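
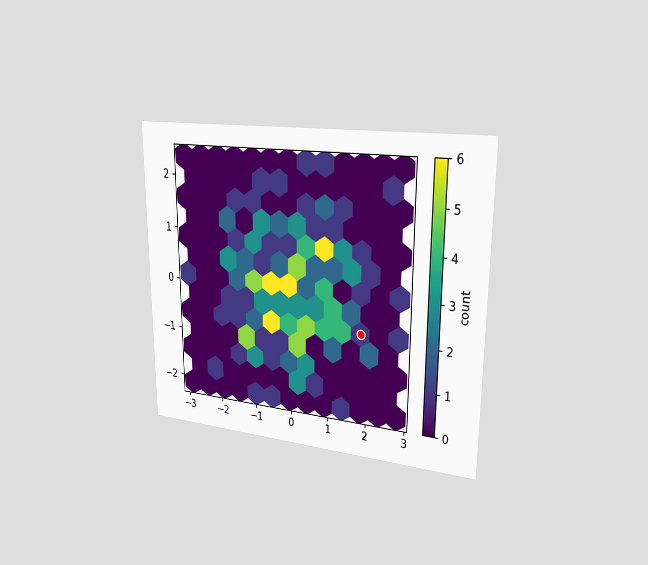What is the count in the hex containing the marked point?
The chart is viewed slightly from the right. The marked hex reads 1 on the colorbar.

1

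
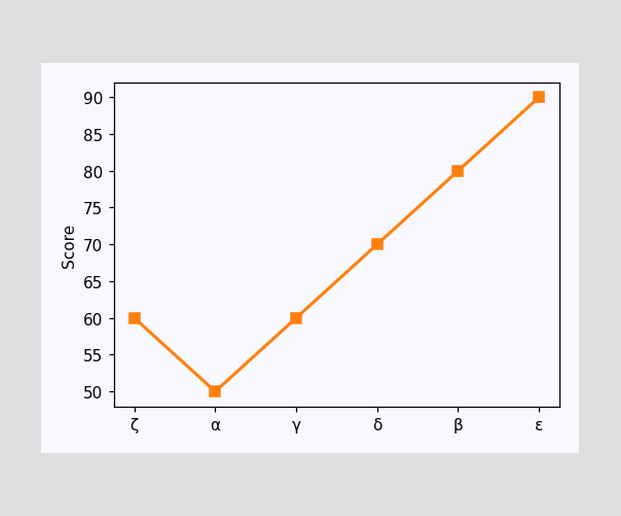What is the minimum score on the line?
50

The lowest point is at α, and reading across to the y-axis gives 50.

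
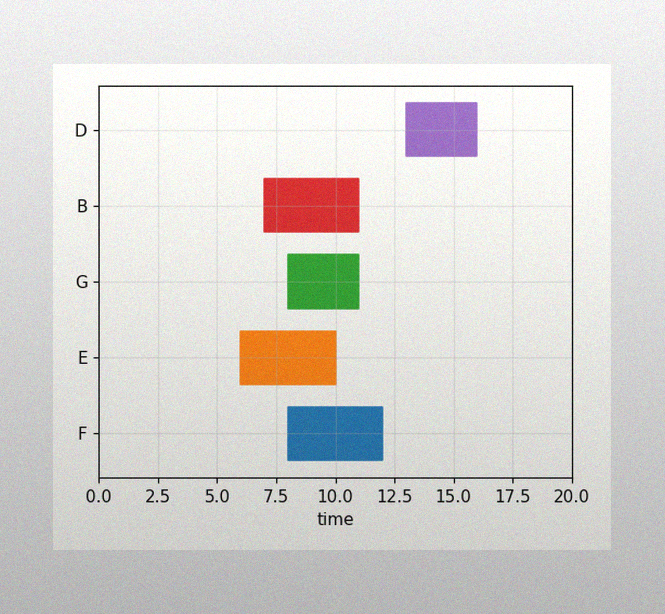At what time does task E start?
6

The image has some photo noise and uneven lighting. The E bar begins at t=6.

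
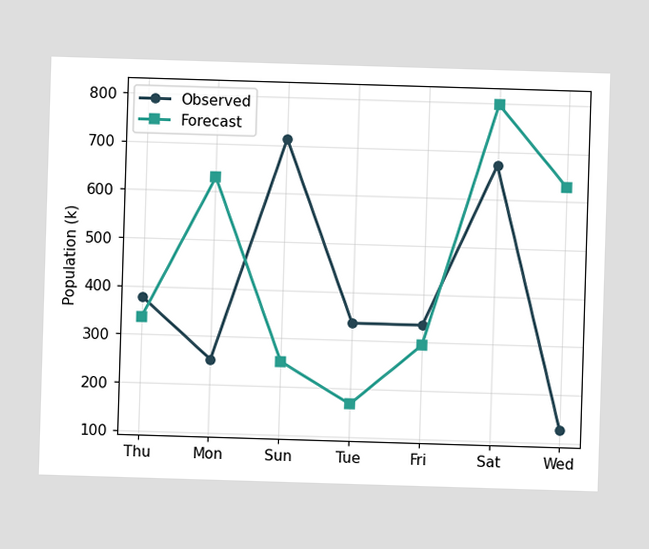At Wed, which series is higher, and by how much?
Forecast, by 504k

At Wed, Forecast sits above the other line by 504k.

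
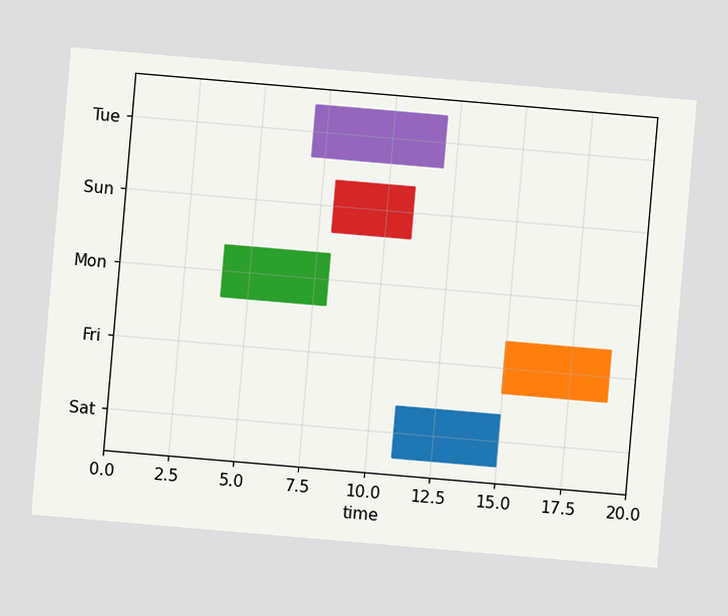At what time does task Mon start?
4

The chart is tilted about 5° clockwise. The Mon bar begins at t=4.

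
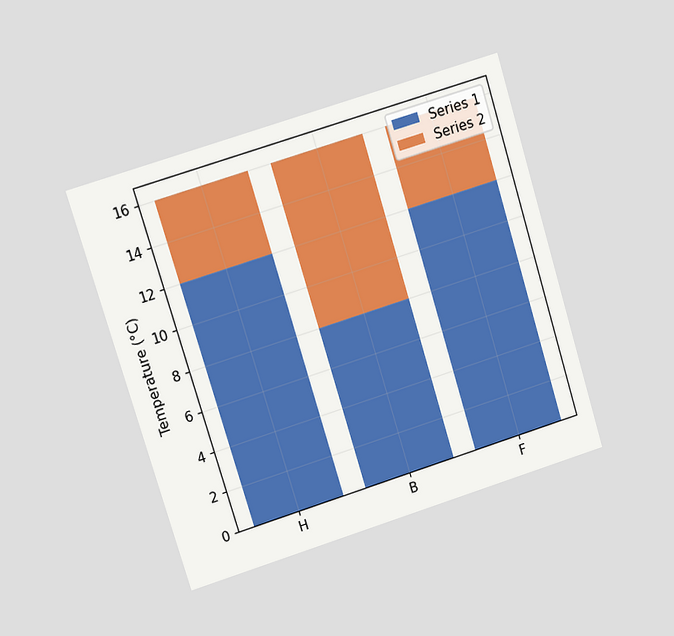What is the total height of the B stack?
16°C

The chart is tilted about 17° counter-clockwise and viewed at a slight angle. The B stack's top reaches 16°C on the y-axis.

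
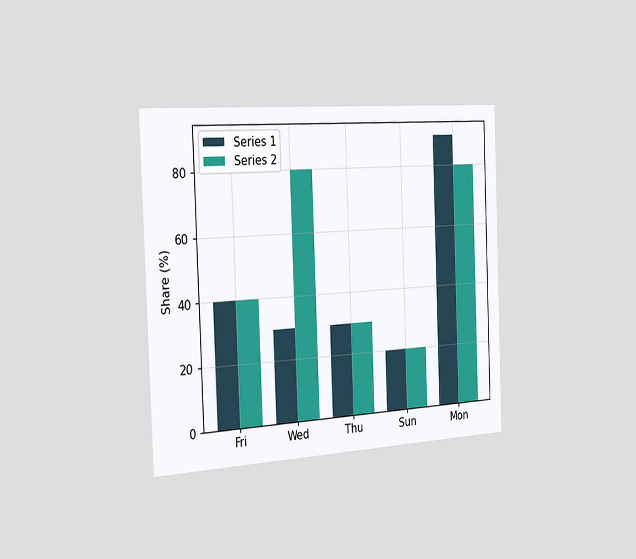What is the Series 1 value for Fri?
40%

The chart is tilted about 2° counter-clockwise and viewed slightly from the left. The Series 1 bar at Fri reaches 40% on the y-axis.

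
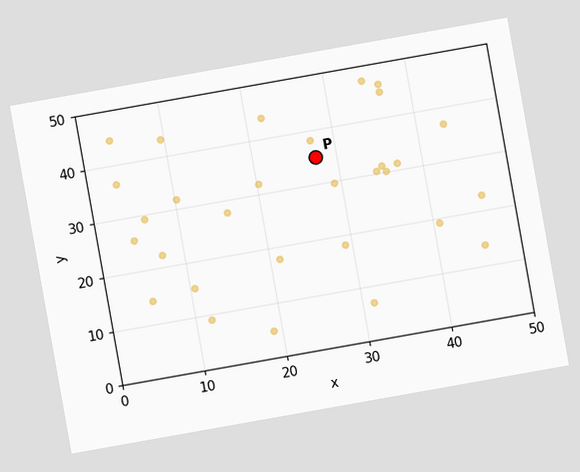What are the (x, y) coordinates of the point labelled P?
The chart is tilted about 10° counter-clockwise. Following the gridlines from P to each axis, P sits at (27.5, 35).

(27.5, 35)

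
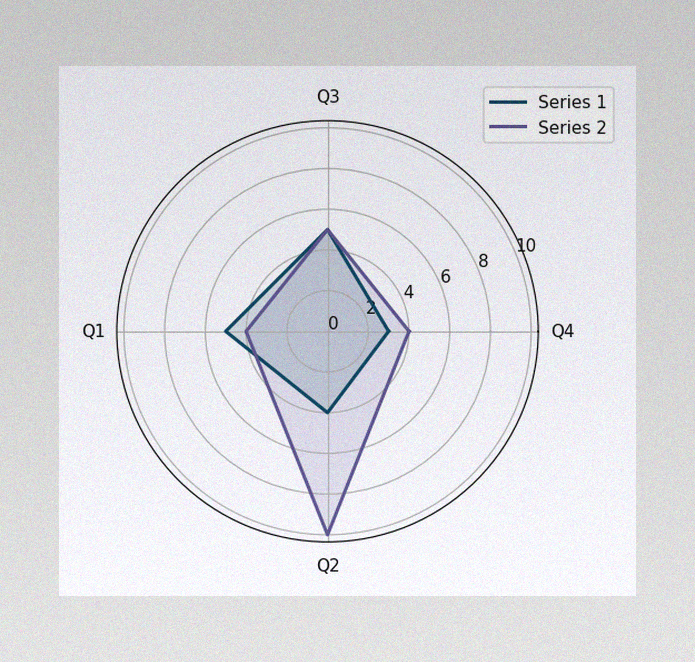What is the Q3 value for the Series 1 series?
The image has some photo noise and uneven lighting. On the Q3 axis, Series 1 reaches 5.

5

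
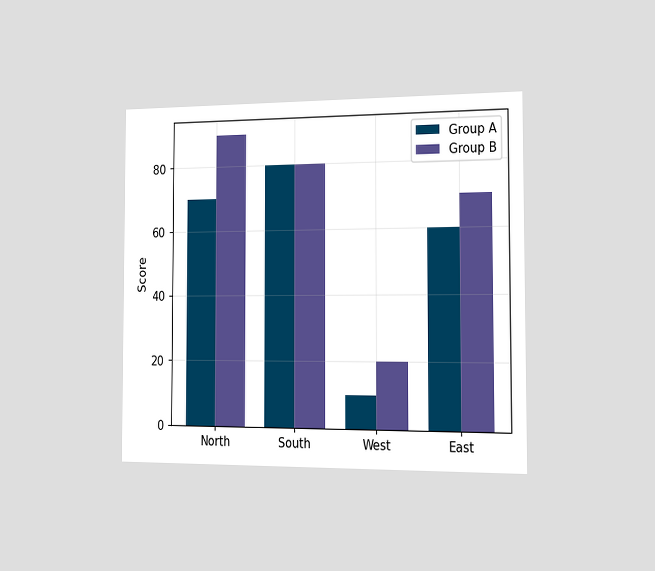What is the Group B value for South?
The chart is viewed slightly from the right. The Group B bar at South reaches 80 on the y-axis.

80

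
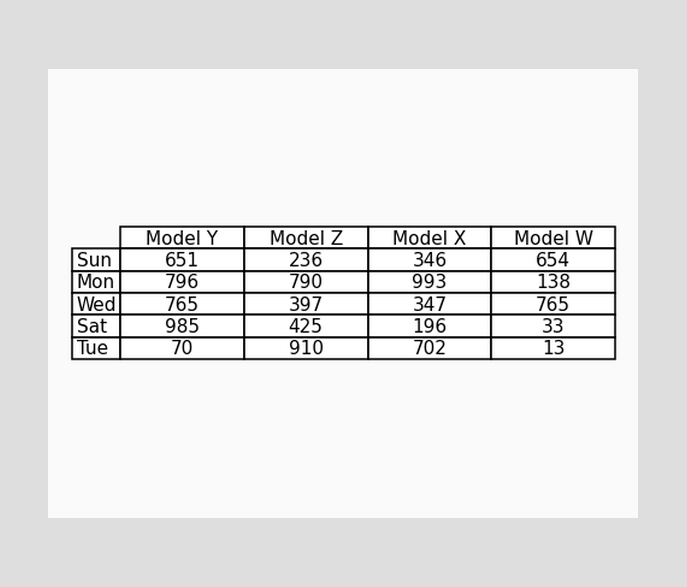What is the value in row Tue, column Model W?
The (Tue, Model W) cell reads 13.

13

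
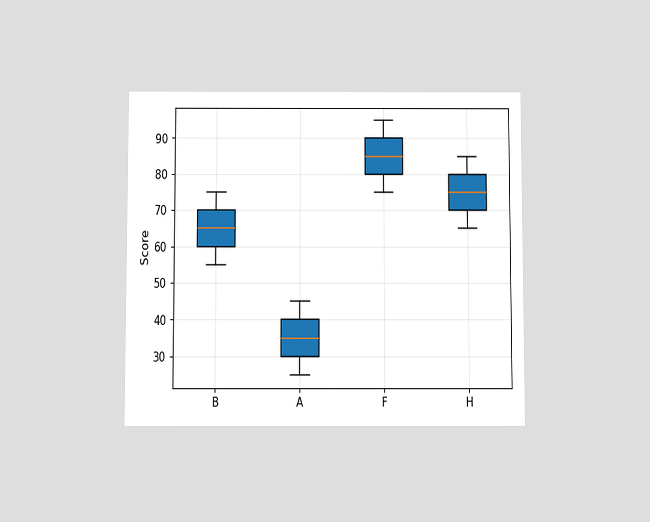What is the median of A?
35

The chart is viewed slightly from below. The median line in the A box sits at 35.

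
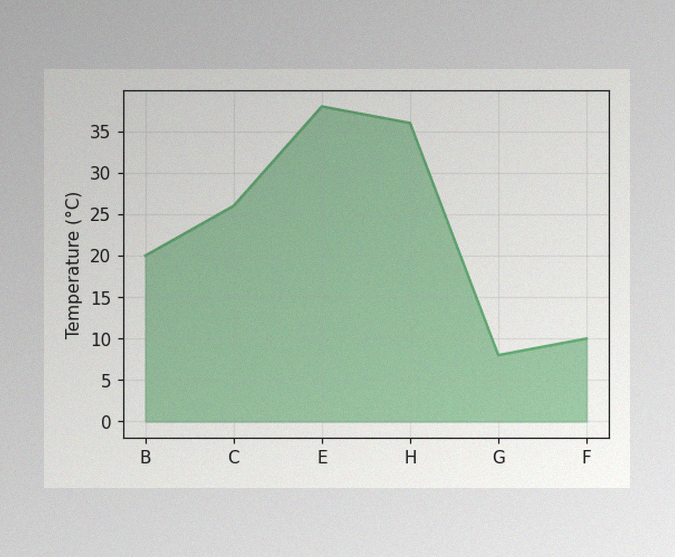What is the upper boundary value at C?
The image has some photo noise and uneven lighting. At C the upper boundary is at 26°C.

26°C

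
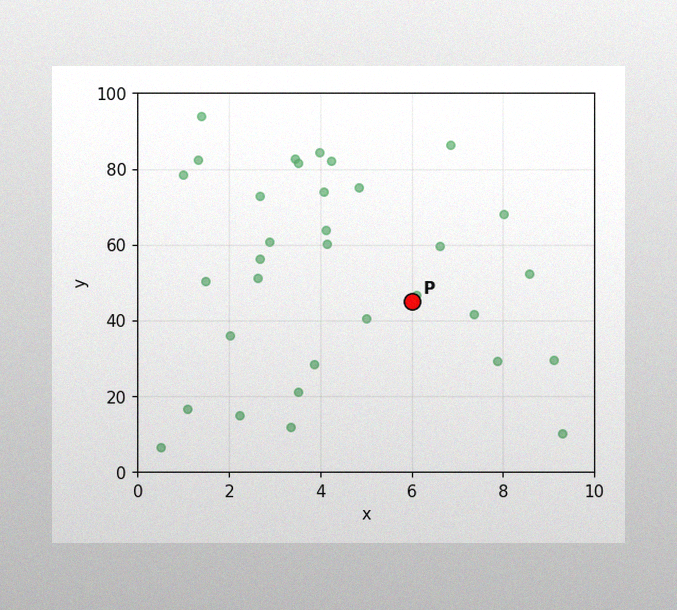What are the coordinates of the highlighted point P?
(6, 45)

The image has some photo noise and uneven lighting. Following the gridlines from P to each axis, P sits at (6, 45).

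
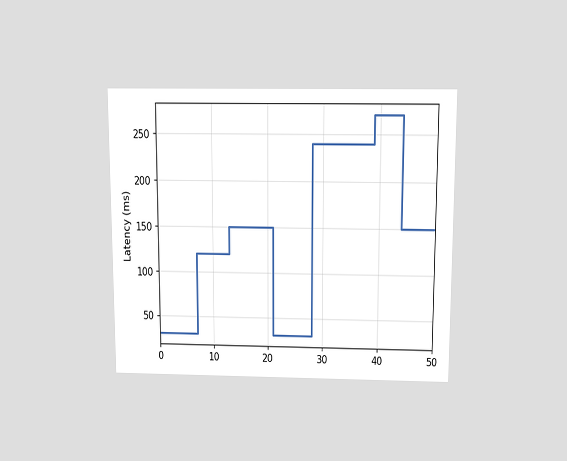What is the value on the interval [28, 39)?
The chart is viewed slightly from above. On [28, 39) the step sits at 240ms.

240ms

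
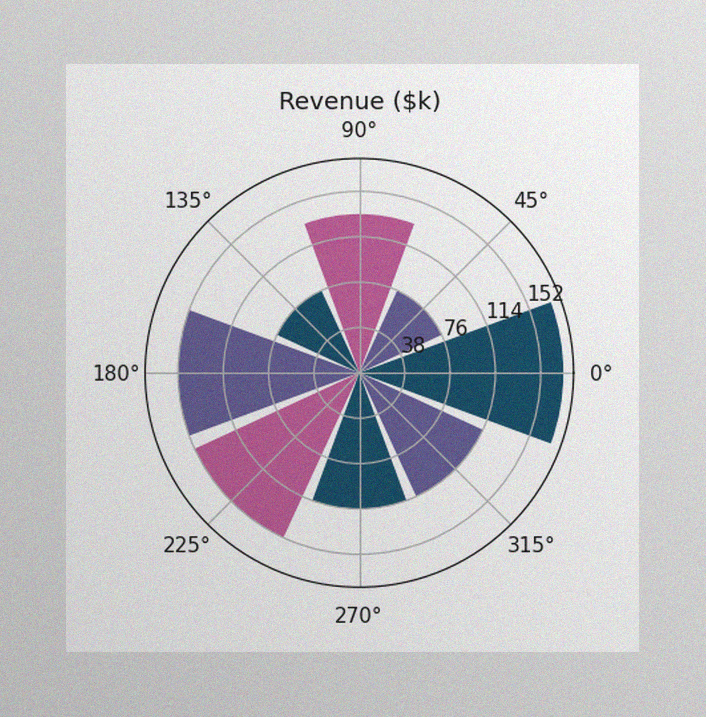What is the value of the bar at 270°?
The image has some photo noise and uneven lighting. The bar at 270° reaches $114k on the radial axis.

$114k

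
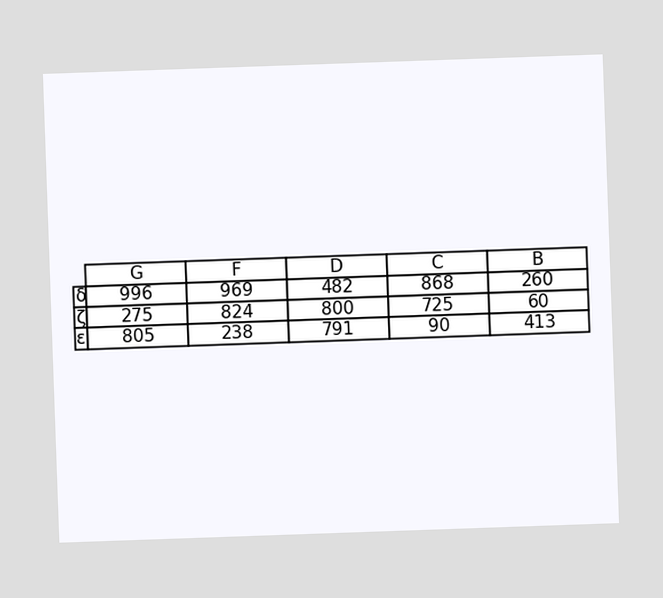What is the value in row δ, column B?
The chart is tilted about 2° counter-clockwise. The (δ, B) cell reads 260.

260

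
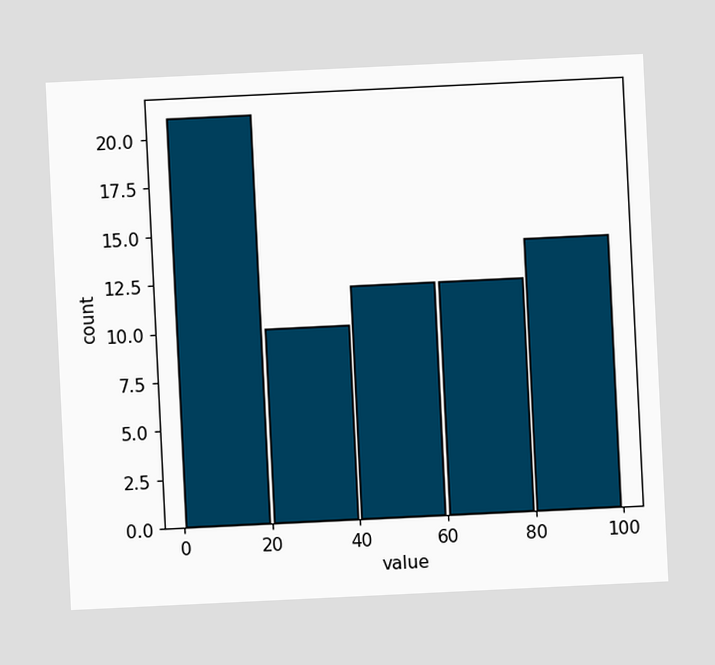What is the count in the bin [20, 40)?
10

The chart is tilted about 3° counter-clockwise. The [20, 40) bin has height 10.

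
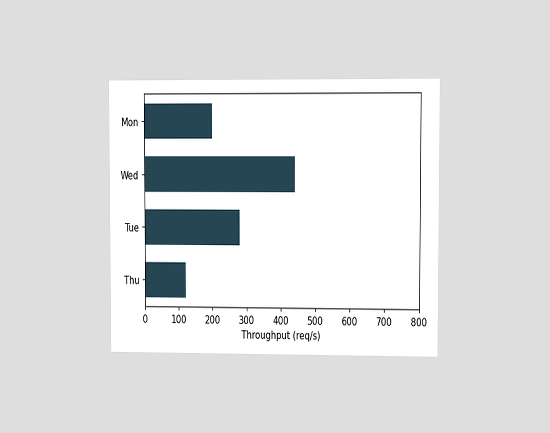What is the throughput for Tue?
280req/s

The chart is viewed at a slight angle. Reading along the chart's x-axis, the Tue bar reaches 280req/s.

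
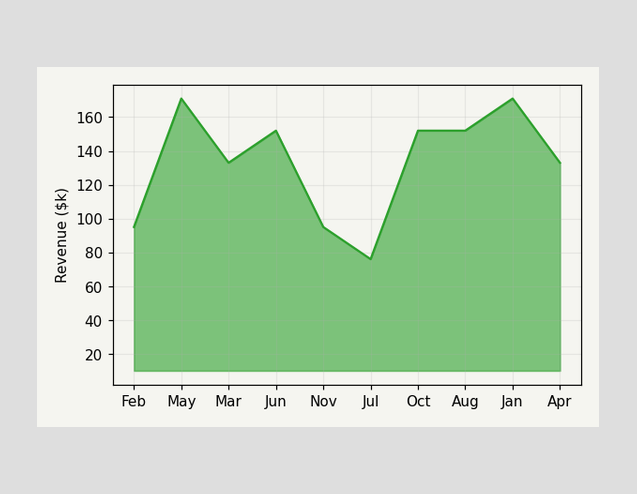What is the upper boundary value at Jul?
$76k

At Jul the upper boundary is at $76k.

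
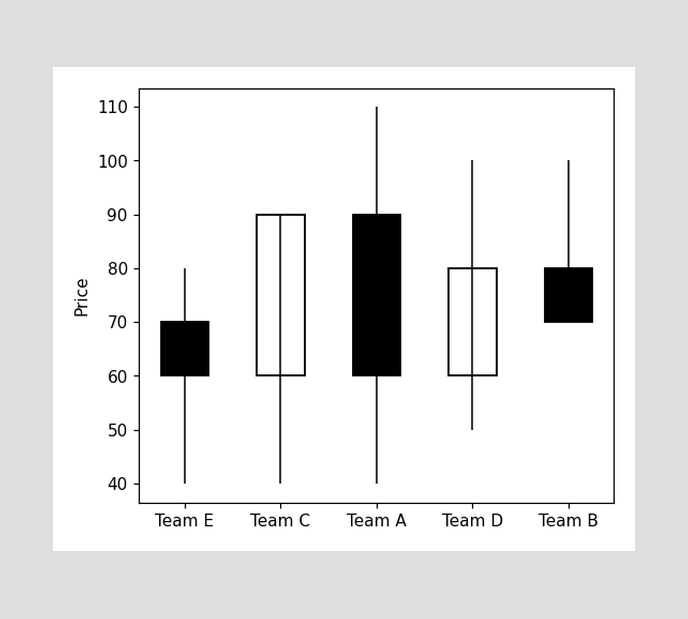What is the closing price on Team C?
The Team C candle closes at 90.

90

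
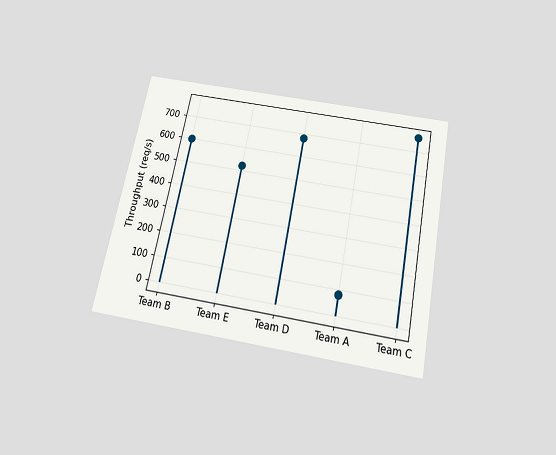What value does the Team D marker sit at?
680req/s

The chart is tilted about 11° clockwise and viewed slightly from below. The Team D marker sits at 680req/s.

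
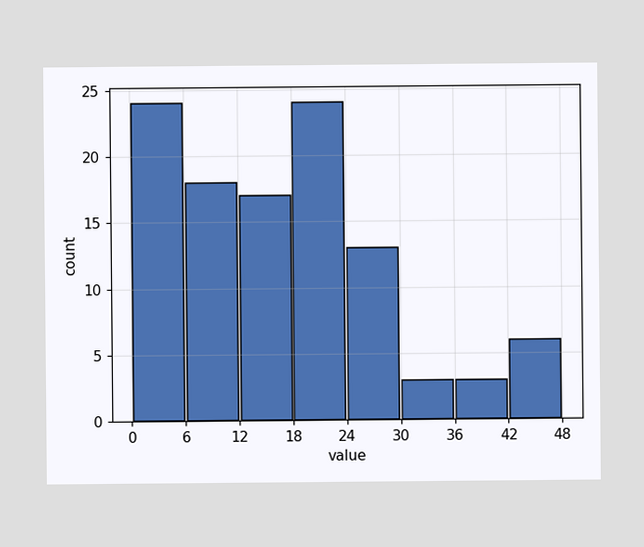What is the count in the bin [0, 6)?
The [0, 6) bin has height 24.

24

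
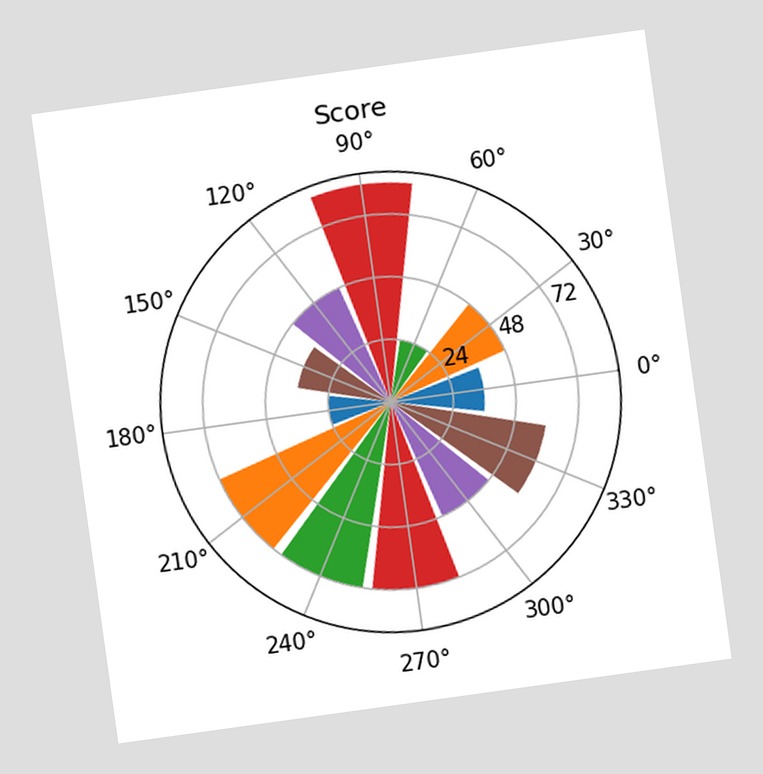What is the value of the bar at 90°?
The chart is tilted about 8° counter-clockwise. The bar at 90° reaches 84 on the radial axis.

84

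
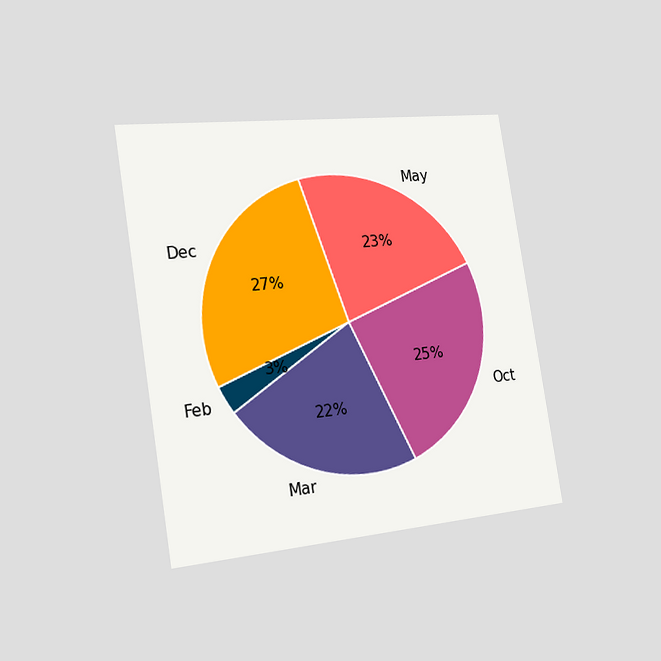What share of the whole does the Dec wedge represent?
The chart is tilted about 9° counter-clockwise and viewed slightly from the left. The Dec slice takes up 27% of the pie.

27%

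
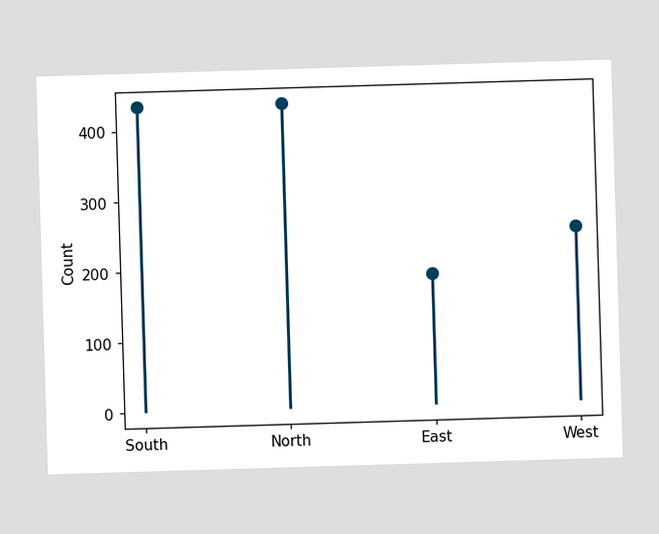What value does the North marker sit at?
The North marker sits at 434.

434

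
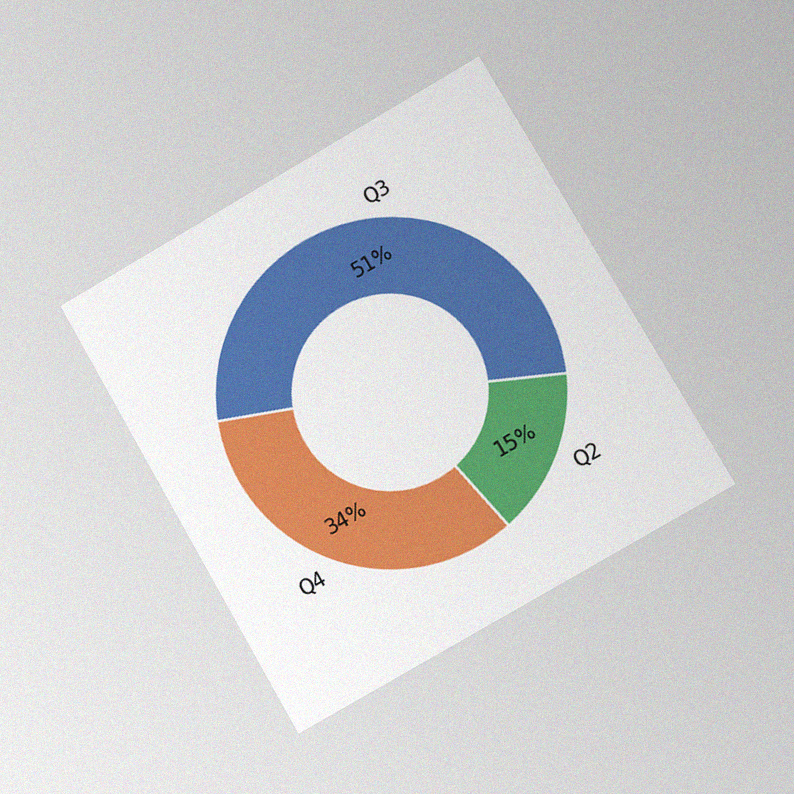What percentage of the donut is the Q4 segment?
34%

The chart is tilted about 30° counter-clockwise and viewed at a slight angle, with some photo noise. The Q4 segment takes up 34% of the ring.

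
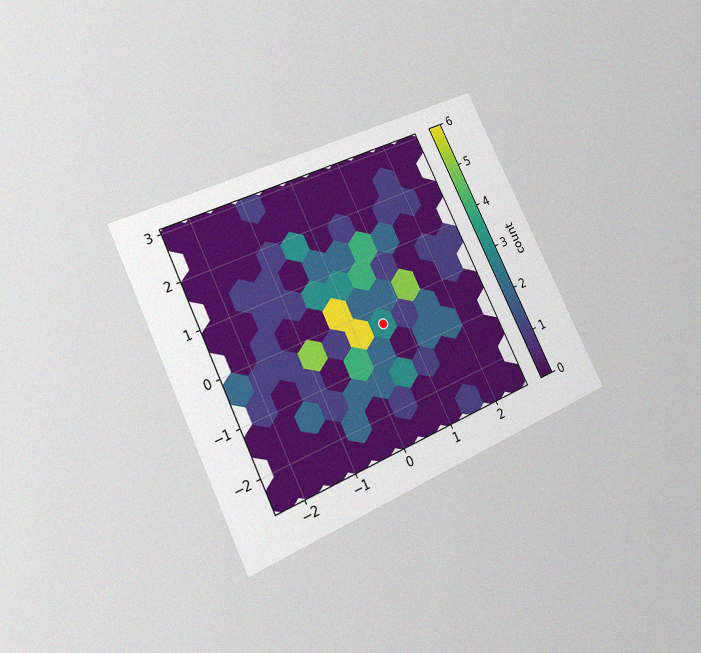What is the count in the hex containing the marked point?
3

The chart is tilted about 26° counter-clockwise and viewed at a slight angle, with some photo noise. The marked hex reads 3 on the colorbar.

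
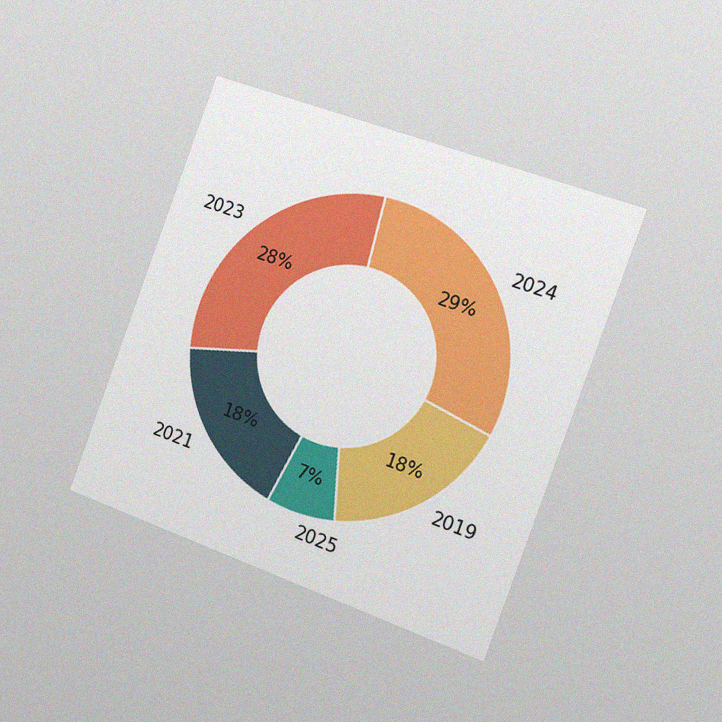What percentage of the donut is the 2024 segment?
The chart is tilted about 20° clockwise and viewed slightly from the right, with some photo noise. The 2024 segment takes up 29% of the ring.

29%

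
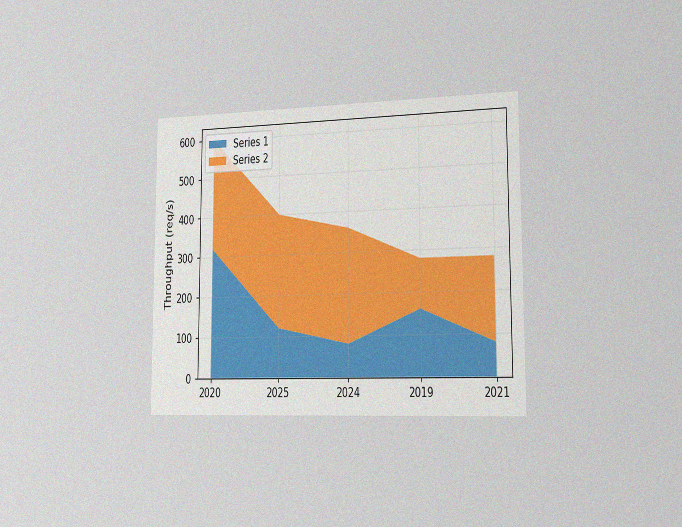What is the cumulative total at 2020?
600req/s

The chart is viewed slightly from the right, with some photo noise. The stacked total at 2020 reaches 600req/s.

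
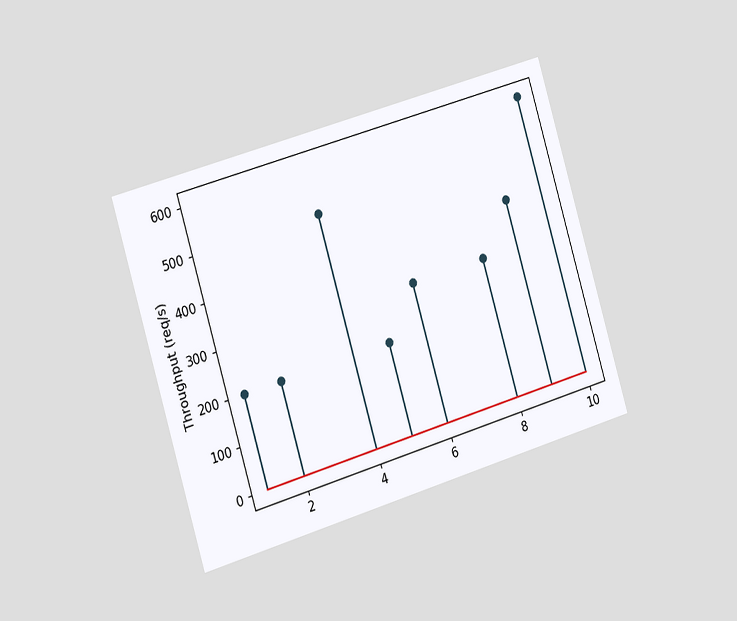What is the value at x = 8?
The chart is tilted about 17° counter-clockwise and viewed slightly from the left. The stem at x=8 reaches 300req/s.

300req/s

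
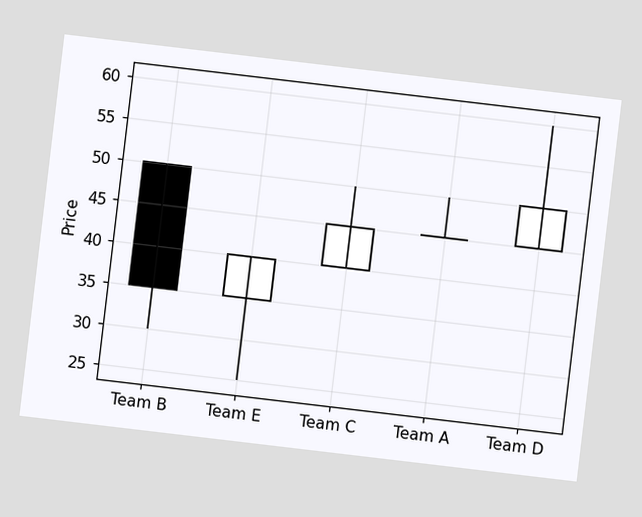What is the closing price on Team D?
50

The chart is tilted about 7° clockwise. The Team D candle closes at 50.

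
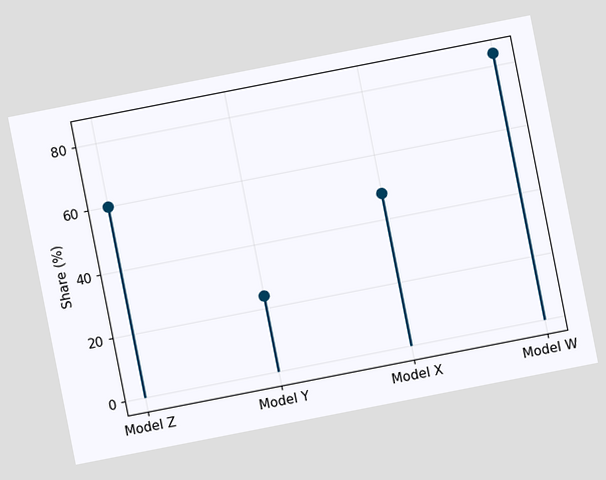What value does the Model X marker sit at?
48%

The chart is tilted about 11° counter-clockwise. The Model X marker sits at 48%.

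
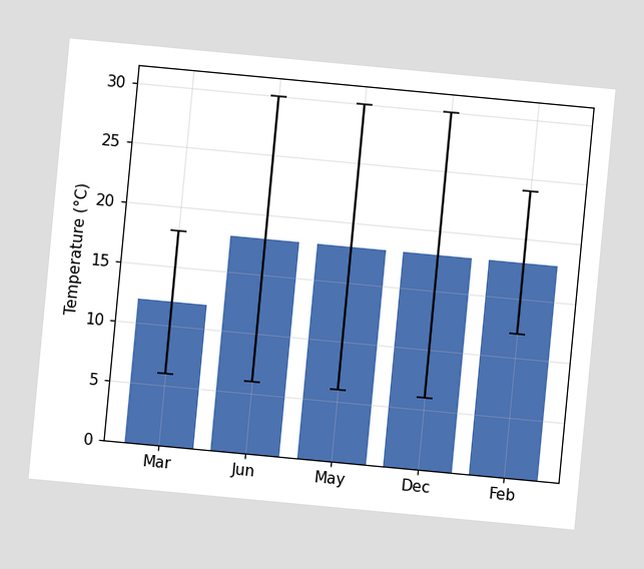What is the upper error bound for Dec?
The chart is tilted about 5° clockwise. The Dec bar's upper whisker reaches 30°C.

30°C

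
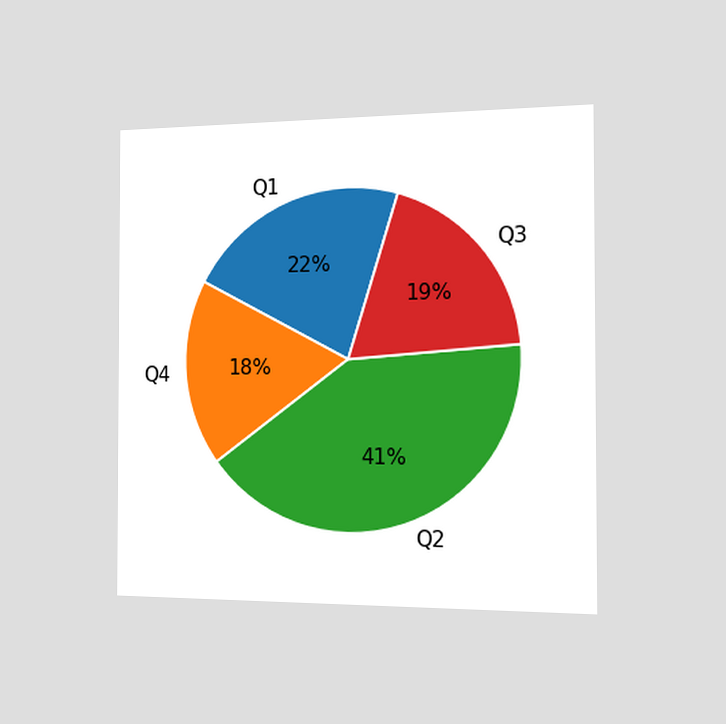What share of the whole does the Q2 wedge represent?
The chart is viewed slightly from the right. The Q2 slice takes up 41% of the pie.

41%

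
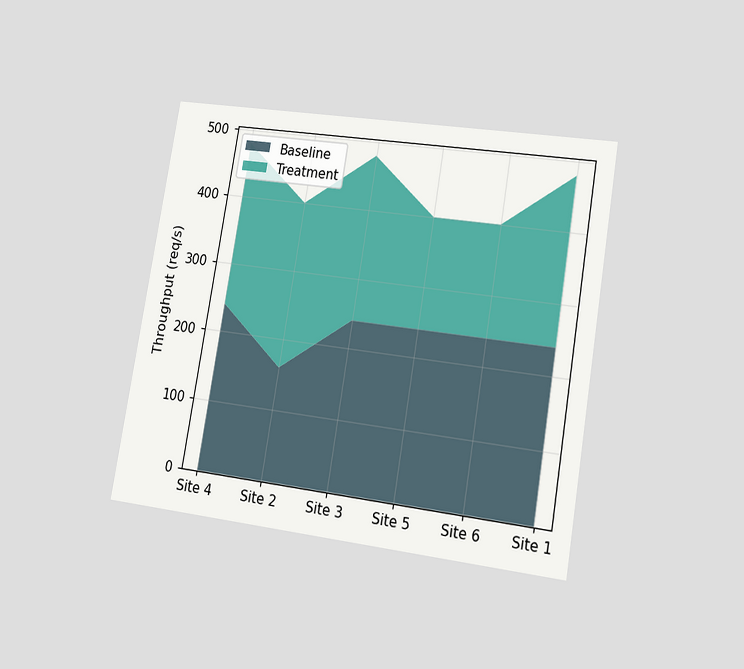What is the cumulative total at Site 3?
The chart is tilted about 9° clockwise and viewed at a slight angle. The stacked total at Site 3 reaches 480req/s.

480req/s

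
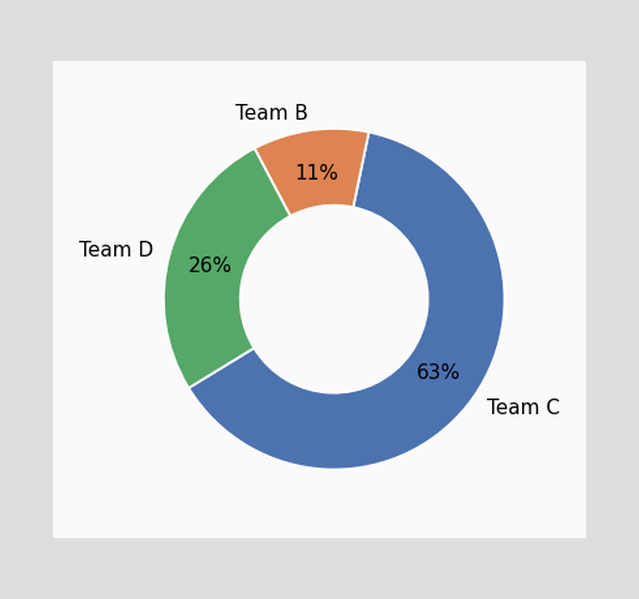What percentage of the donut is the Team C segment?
The Team C segment takes up 63% of the ring.

63%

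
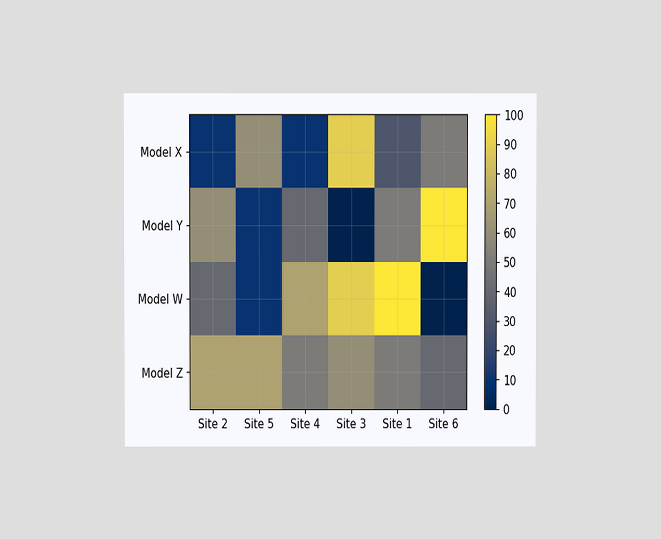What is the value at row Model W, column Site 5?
The chart is viewed at a slight angle. Matching cell (Model W, Site 5) against the colorbar gives 10.

10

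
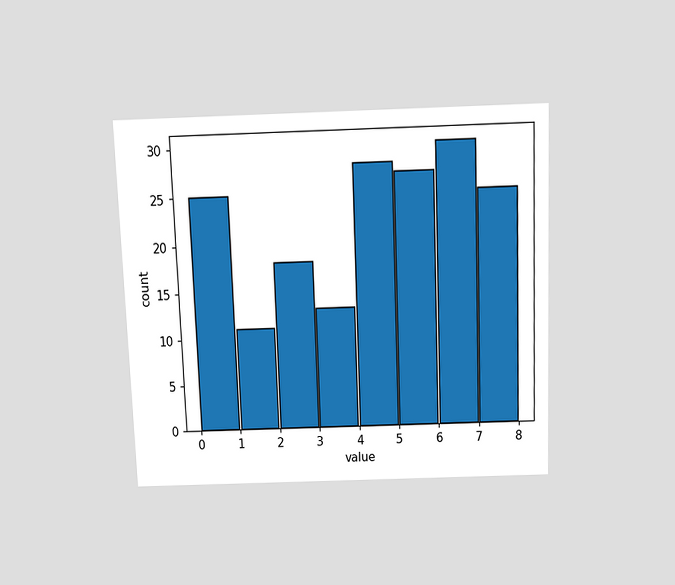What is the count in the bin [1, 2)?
11

The chart is tilted about 2° counter-clockwise and viewed slightly from above. The [1, 2) bin has height 11.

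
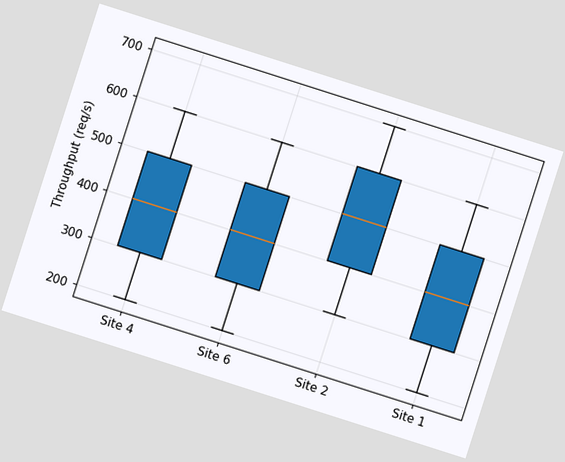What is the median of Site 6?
400req/s

The chart is tilted about 18° clockwise. The median line in the Site 6 box sits at 400req/s.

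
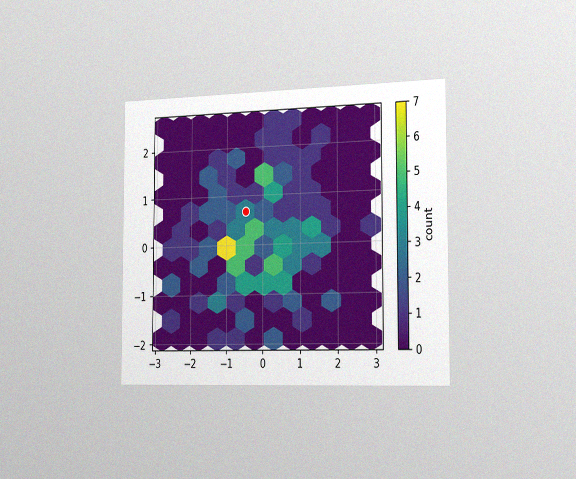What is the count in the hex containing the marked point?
3

The chart is viewed slightly from the right, with some photo noise. The marked hex reads 3 on the colorbar.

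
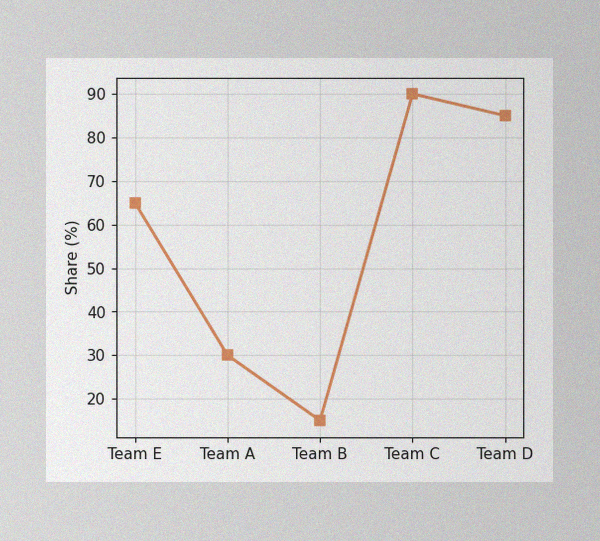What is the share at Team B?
The image has some photo noise and uneven lighting. At Team B, the line is at 15%.

15%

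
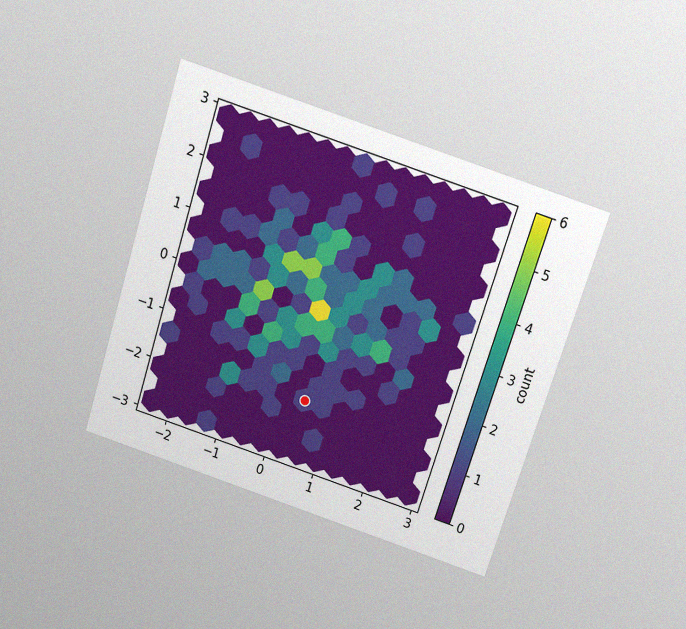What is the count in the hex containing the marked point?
The chart is tilted about 18° clockwise and viewed slightly from above, with some photo noise. The marked hex reads 1 on the colorbar.

1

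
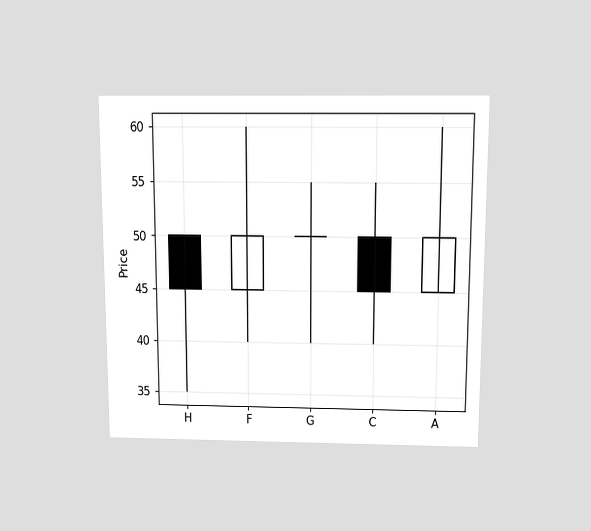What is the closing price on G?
The chart is viewed slightly from above. The G candle closes at 50.

50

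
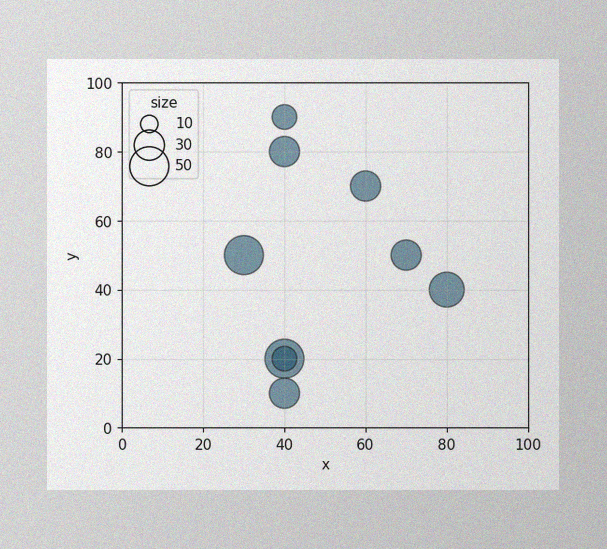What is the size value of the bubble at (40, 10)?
30

The image has some photo noise and uneven lighting. Matching the bubble at (40, 10) against the size legend gives 30.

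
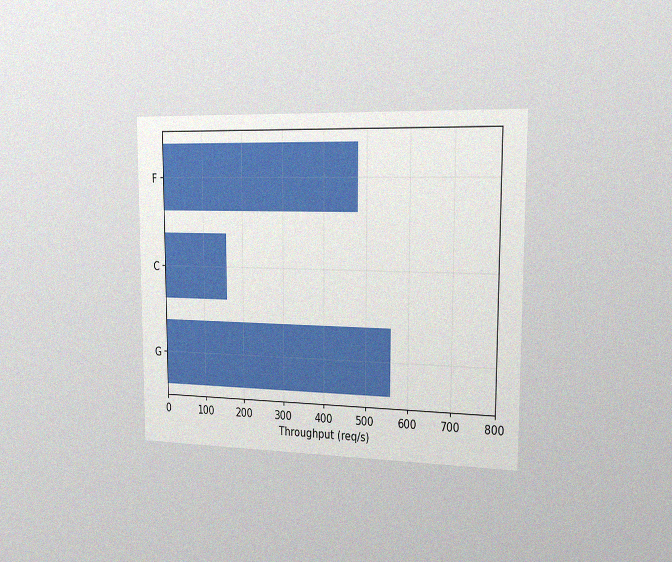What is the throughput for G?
560req/s

The chart is viewed slightly from the right, with some photo noise. Reading along the chart's x-axis, the G bar reaches 560req/s.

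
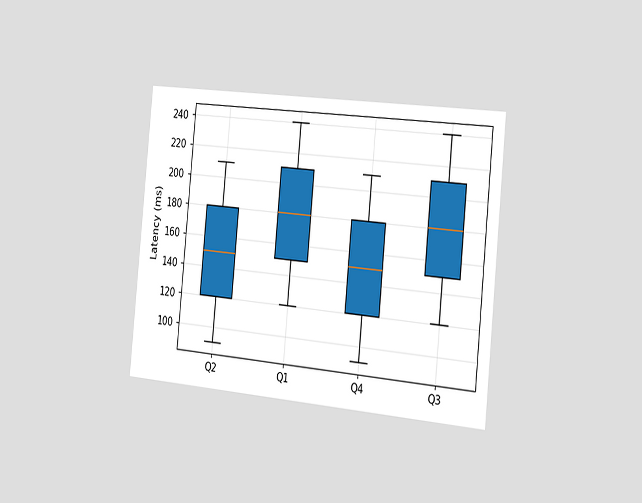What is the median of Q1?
The chart is tilted about 6° clockwise and viewed slightly from the right. The median line in the Q1 box sits at 180ms.

180ms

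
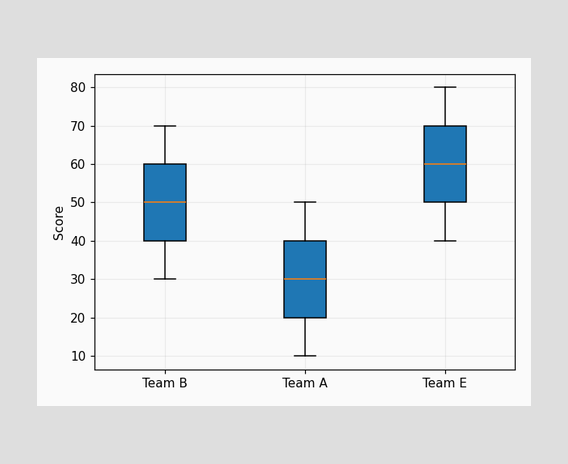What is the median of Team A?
30

The median line in the Team A box sits at 30.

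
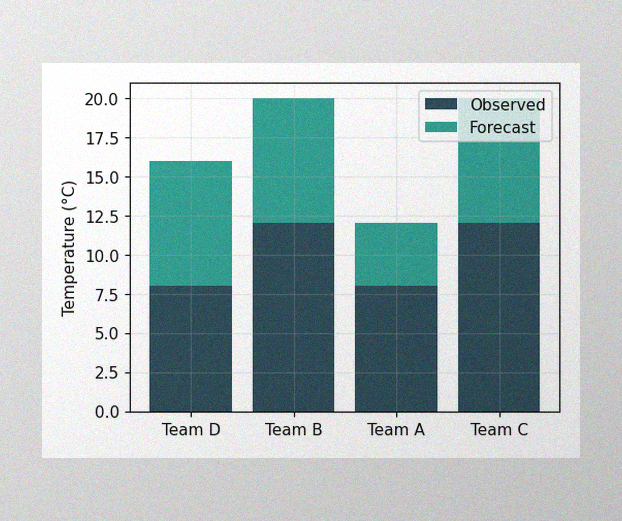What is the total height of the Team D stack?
16°C

The image has some photo noise and uneven lighting. The Team D stack's top reaches 16°C on the y-axis.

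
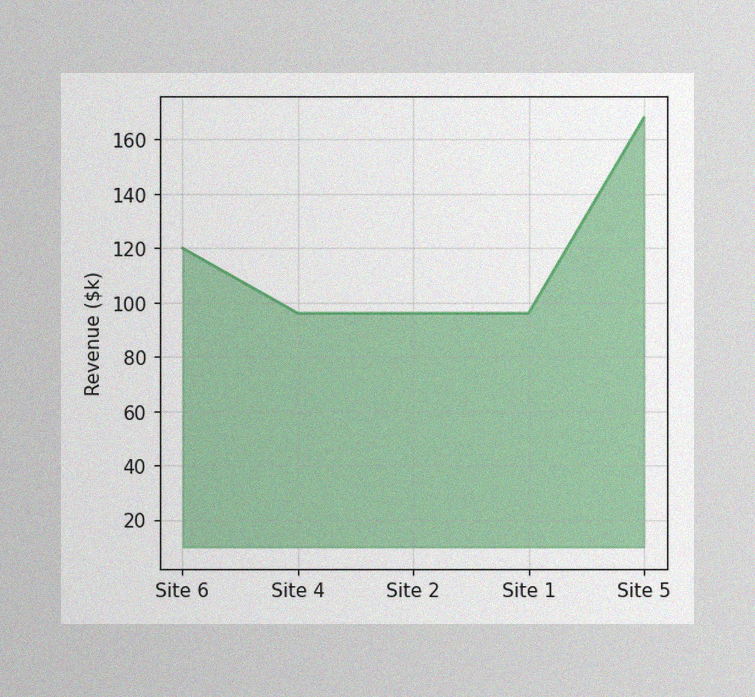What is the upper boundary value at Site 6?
$120k

The image has some photo noise and uneven lighting. At Site 6 the upper boundary is at $120k.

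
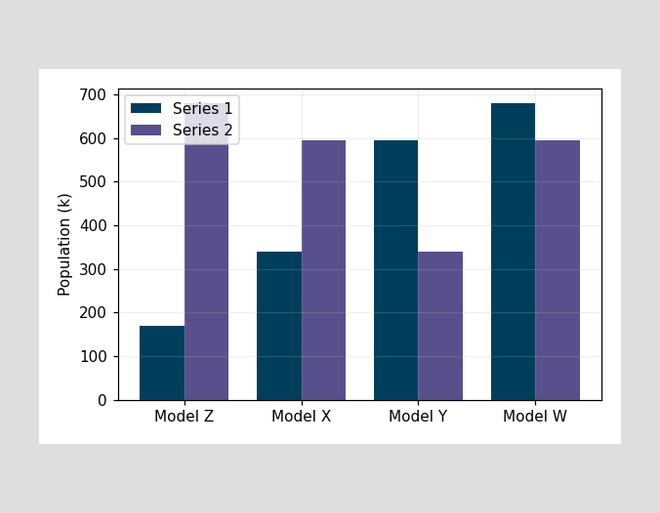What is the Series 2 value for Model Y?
The Series 2 bar at Model Y reaches 340k on the y-axis.

340k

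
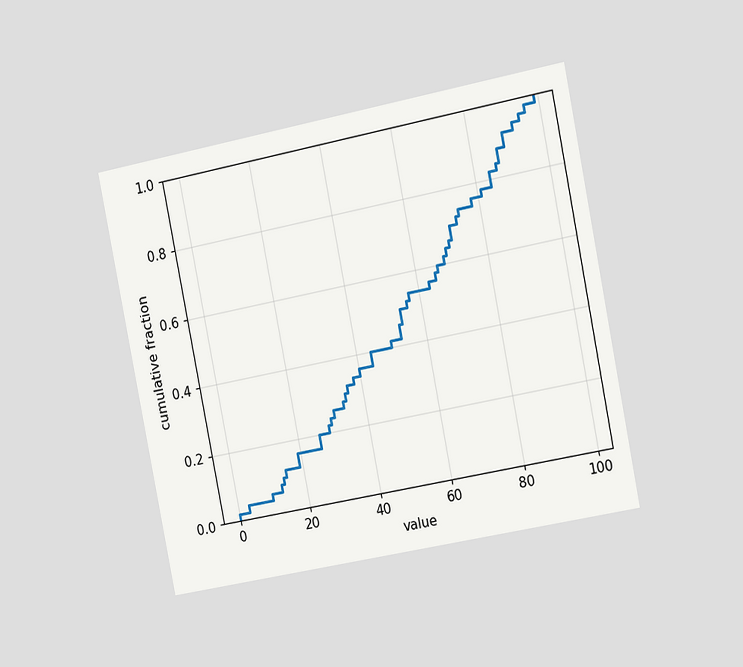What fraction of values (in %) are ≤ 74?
74%

The chart is tilted about 11° counter-clockwise and viewed slightly from the right. At x=74 the ECDF step is at 74%.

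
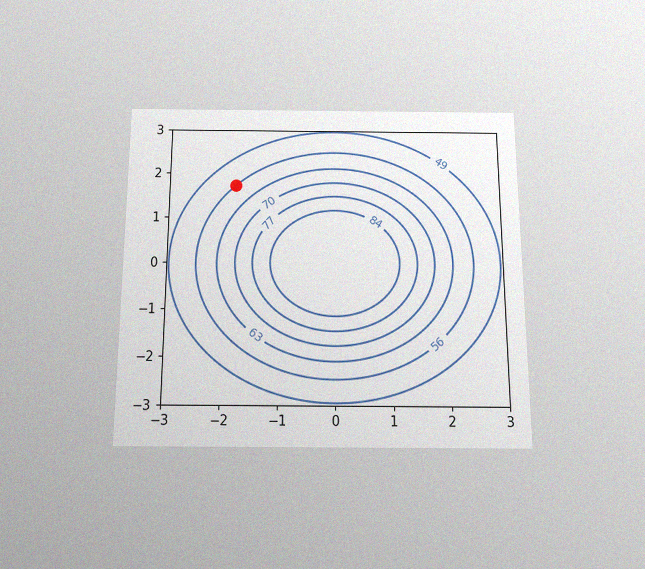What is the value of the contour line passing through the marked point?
56

The chart is viewed slightly from below, with some photo noise. The marked point sits on the contour labelled 56.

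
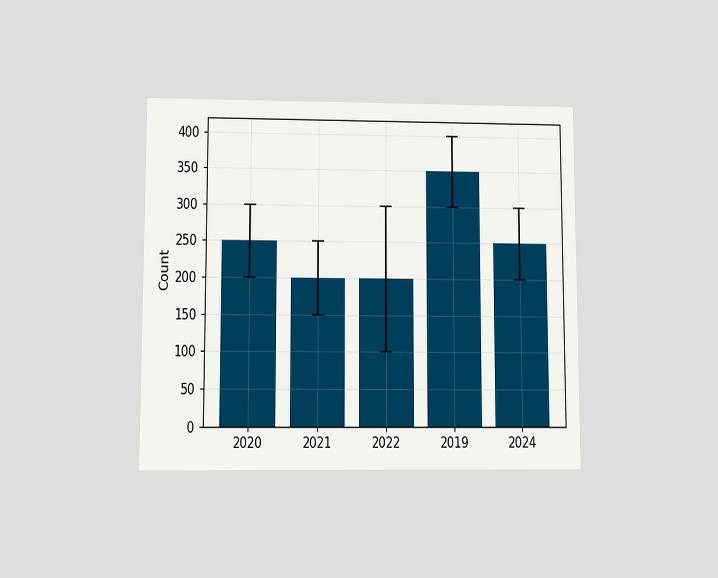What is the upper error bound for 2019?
The chart is viewed at a slight angle. The 2019 bar's upper whisker reaches 400.

400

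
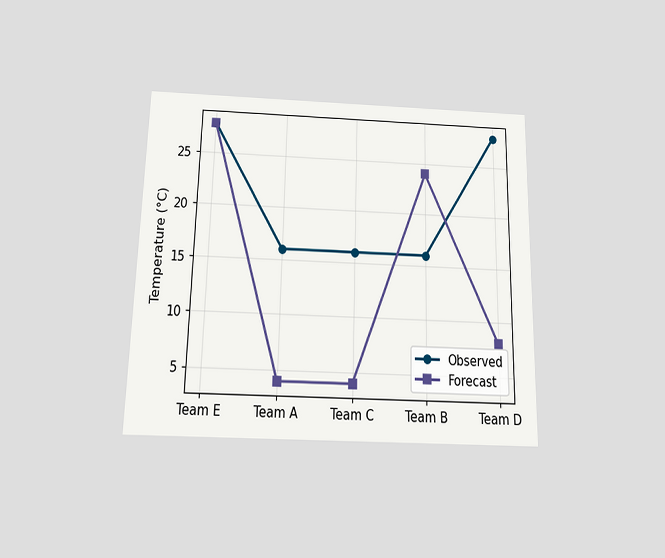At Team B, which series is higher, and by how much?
The chart is viewed slightly from below. At Team B, Forecast sits above the other line by 8°C.

Forecast, by 8°C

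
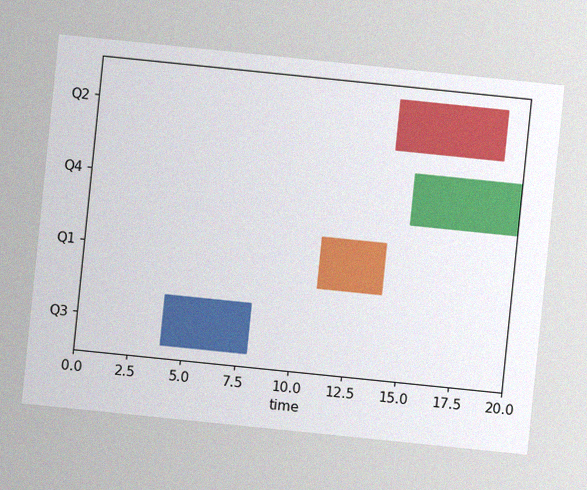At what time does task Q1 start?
The chart is tilted about 6° clockwise, with some photo noise. The Q1 bar begins at t=11.

11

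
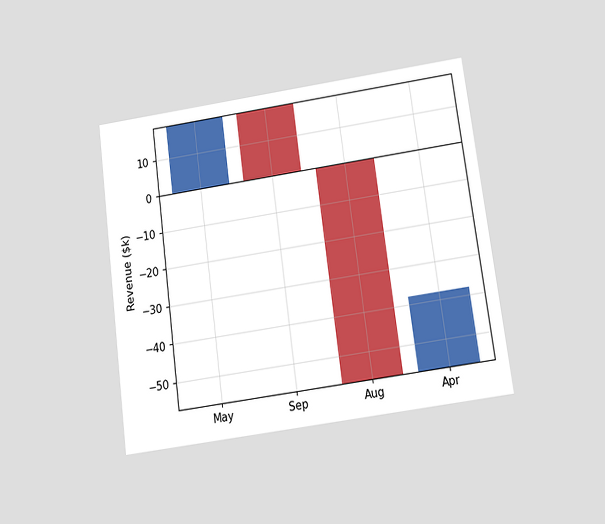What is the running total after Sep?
$0k

The chart is tilted about 8° counter-clockwise and viewed slightly from below. After Sep the running total reaches $0k.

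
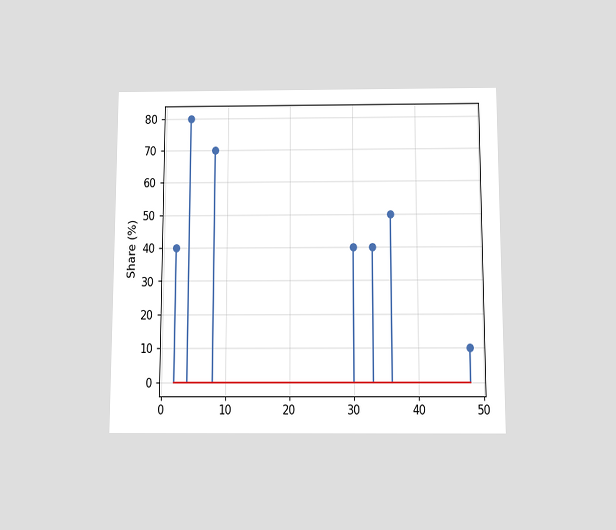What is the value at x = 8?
The chart is viewed slightly from below. The stem at x=8 reaches 70%.

70%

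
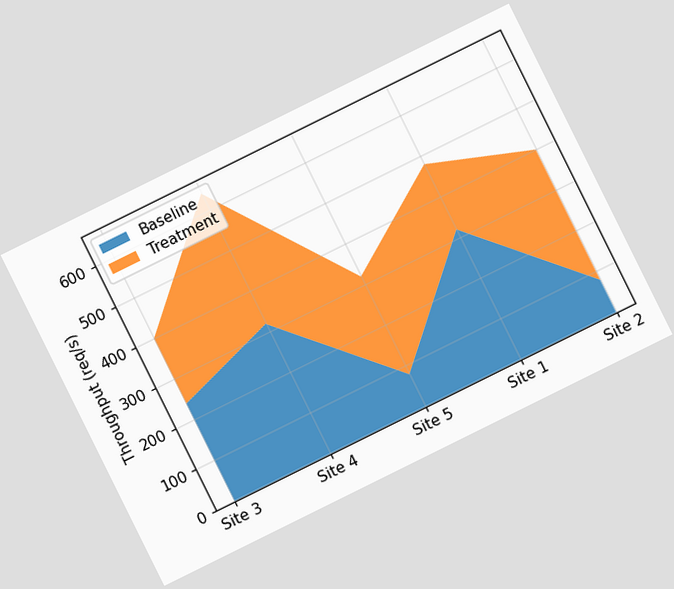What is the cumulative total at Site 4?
640req/s

The chart is tilted about 26° counter-clockwise. The stacked total at Site 4 reaches 640req/s.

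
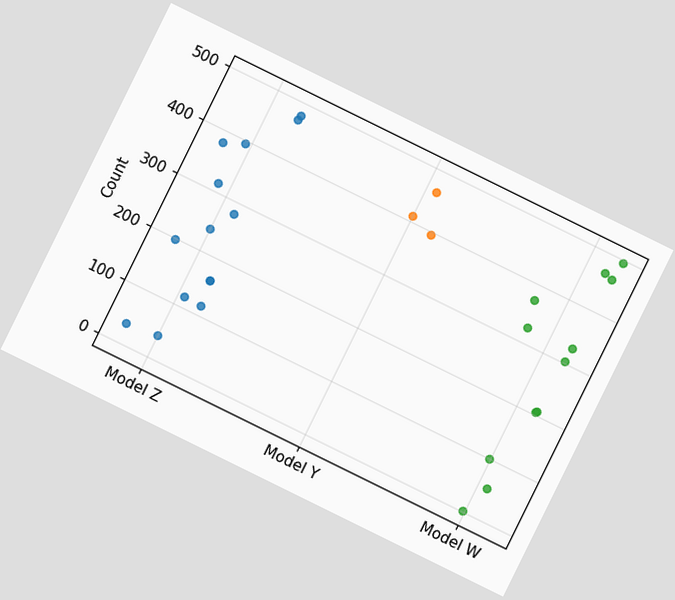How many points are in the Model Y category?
3

The chart is tilted about 26° clockwise. Counting the markers in the Model Y column gives 3.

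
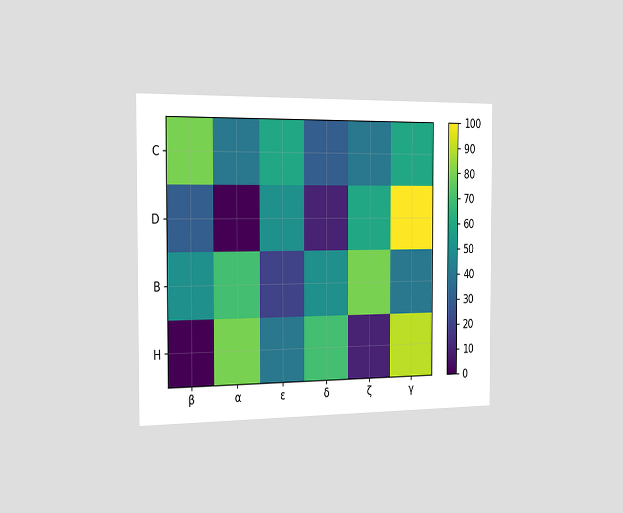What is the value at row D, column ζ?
The chart is viewed slightly from the left. Matching cell (D, ζ) against the colorbar gives 60.

60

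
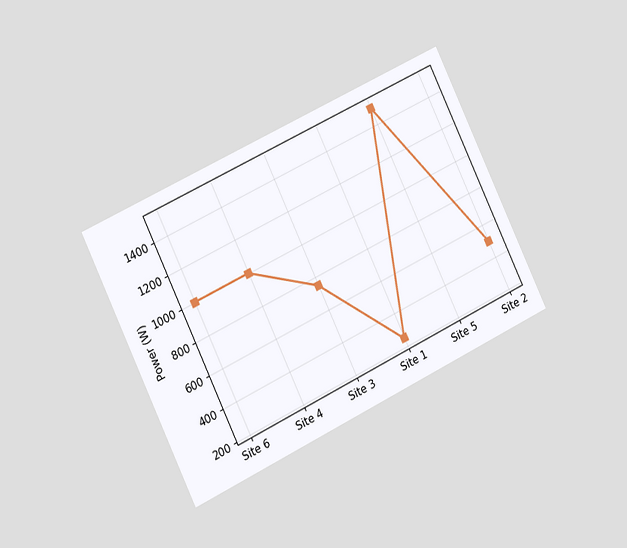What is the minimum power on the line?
The chart is tilted about 26° counter-clockwise and viewed slightly from the left. The lowest point is at Site 1, and reading across to the y-axis gives 250W.

250W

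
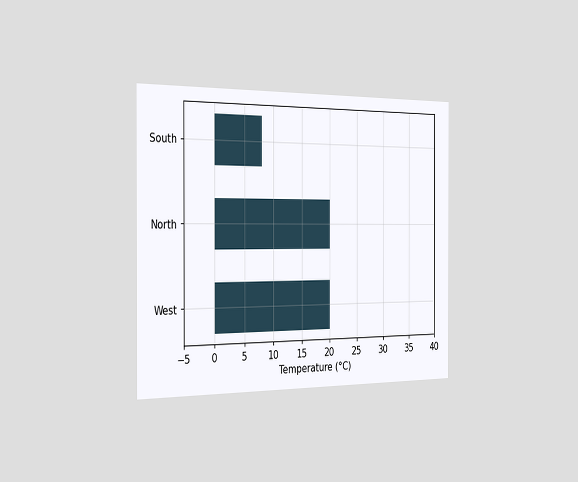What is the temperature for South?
The chart is viewed slightly from the left. Reading along the chart's x-axis, the South bar reaches 8°C.

8°C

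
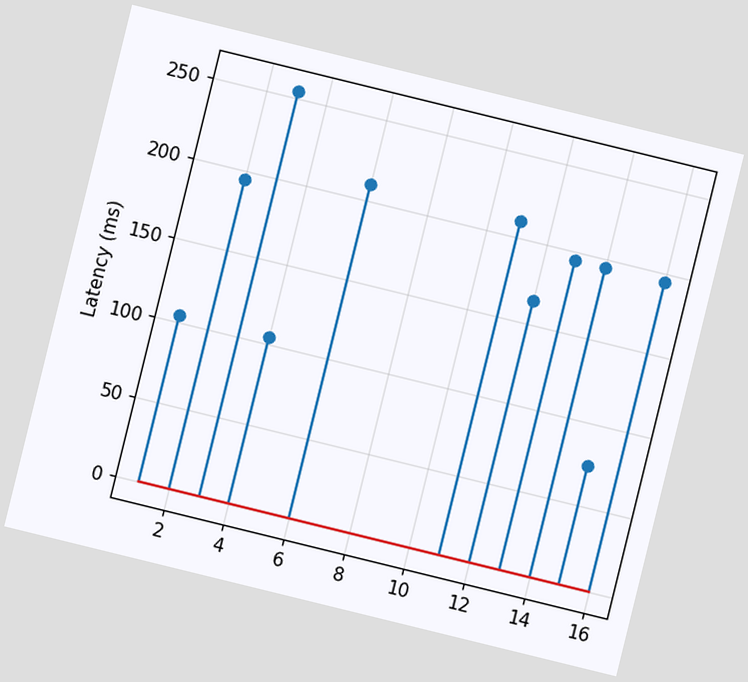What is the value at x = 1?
The chart is tilted about 14° clockwise. The stem at x=1 reaches 105ms.

105ms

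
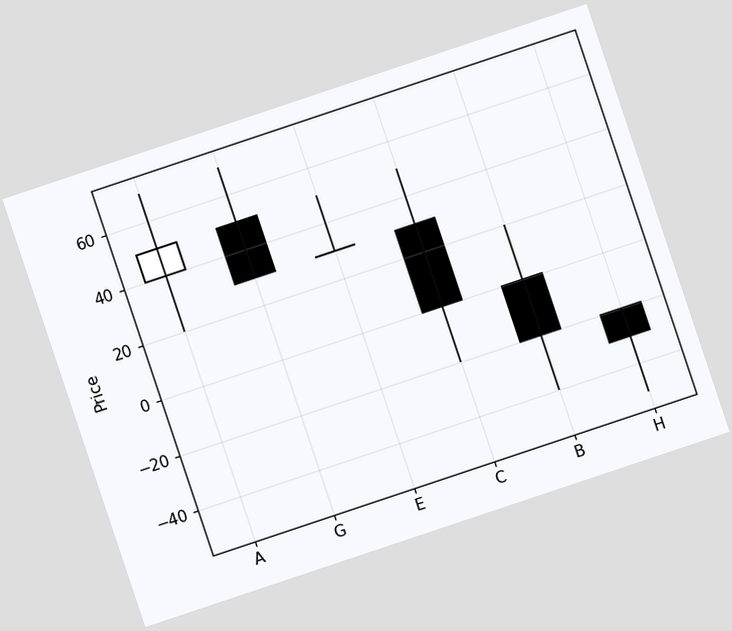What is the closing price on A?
The chart is tilted about 18° counter-clockwise. The A candle closes at 50.

50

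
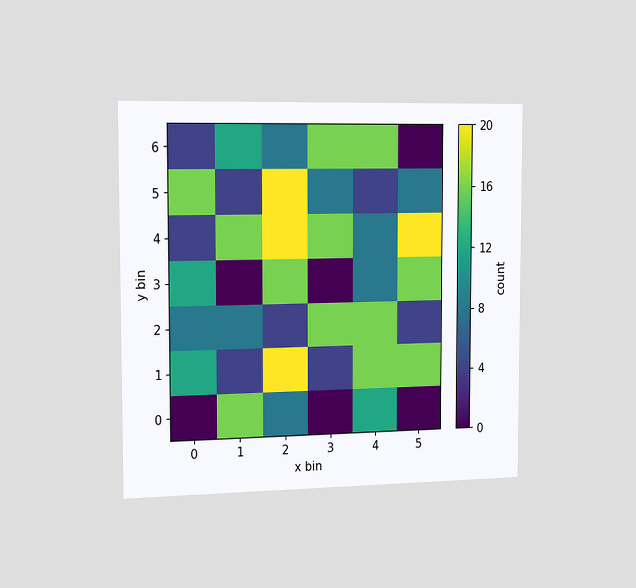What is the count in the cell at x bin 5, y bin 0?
The chart is viewed slightly from the left. Matching the cell (5, 0) against the colorbar gives 0.

0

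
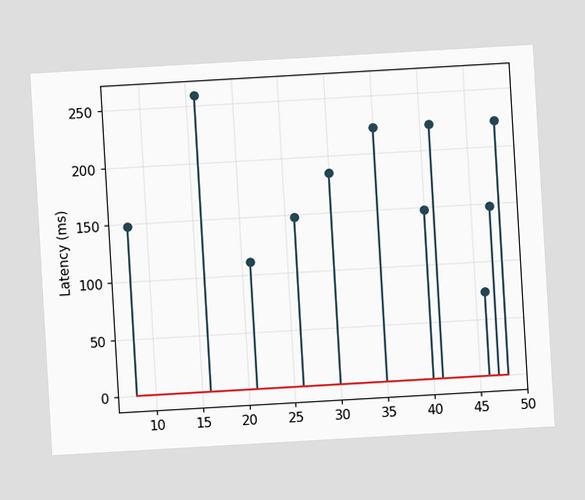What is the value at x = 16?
259ms

The chart is tilted about 3° counter-clockwise. The stem at x=16 reaches 259ms.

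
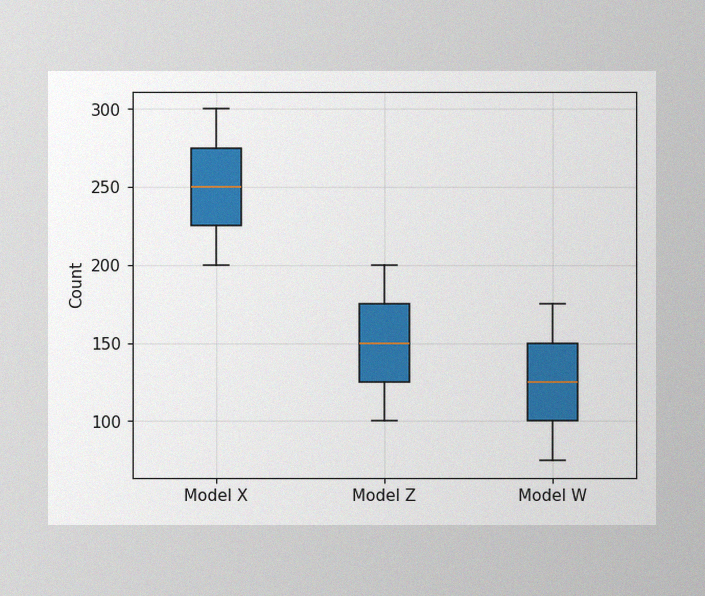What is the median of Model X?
250

The image has some photo noise and uneven lighting. The median line in the Model X box sits at 250.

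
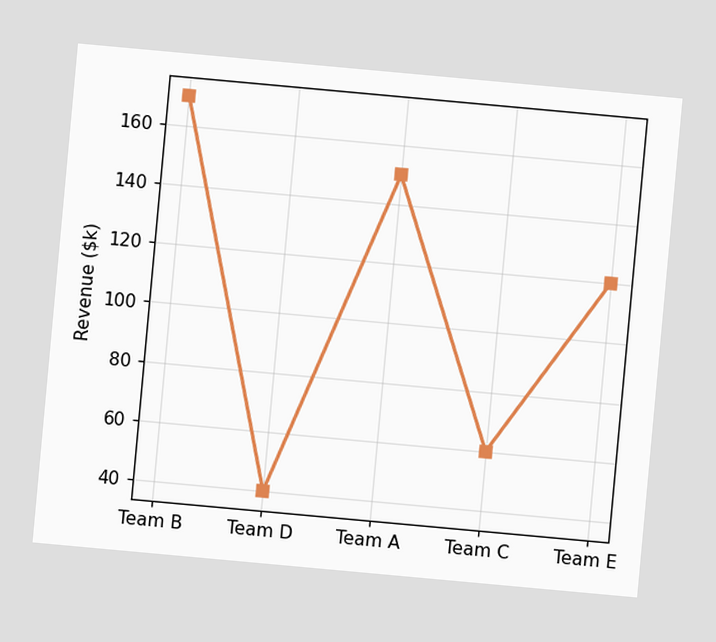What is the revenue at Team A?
$150k

The chart is tilted about 5° clockwise. At Team A, the line is at $150k.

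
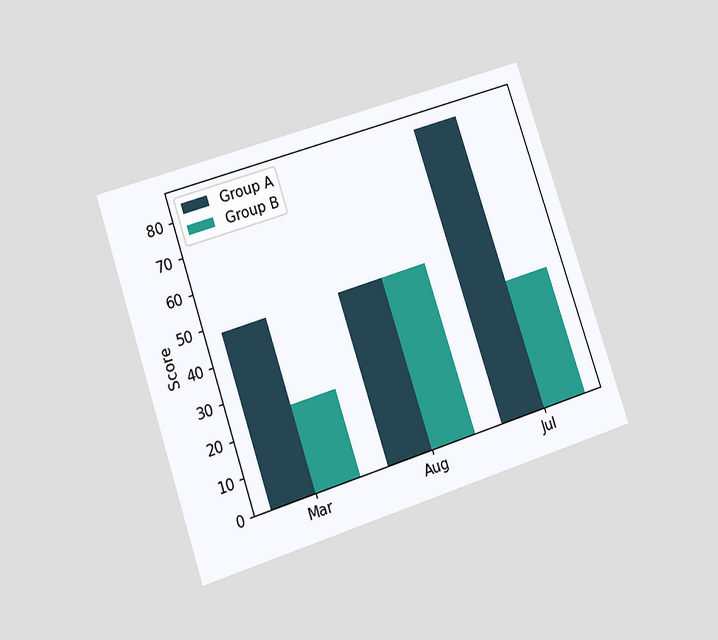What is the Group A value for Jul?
84

The chart is tilted about 18° counter-clockwise and viewed at a slight angle. The Group A bar at Jul reaches 84 on the y-axis.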